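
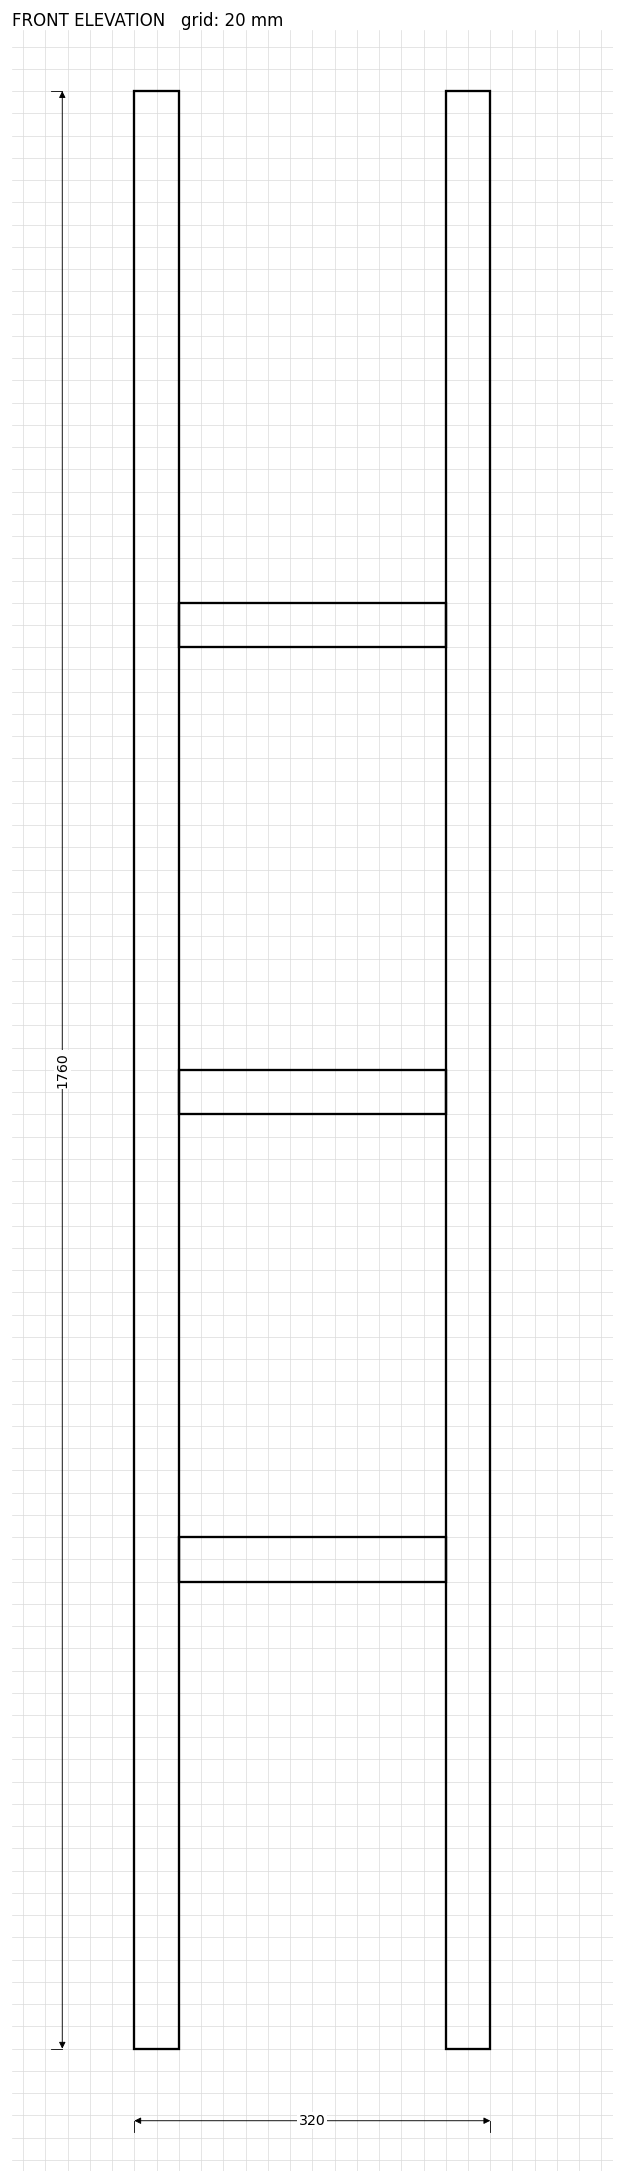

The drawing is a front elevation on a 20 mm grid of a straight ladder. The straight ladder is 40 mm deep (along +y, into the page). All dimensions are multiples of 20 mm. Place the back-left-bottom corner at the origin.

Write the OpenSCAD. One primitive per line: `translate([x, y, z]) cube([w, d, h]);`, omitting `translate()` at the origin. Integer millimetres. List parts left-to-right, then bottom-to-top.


cube([40, 40, 1760]);
translate([40, 0, 420]) cube([240, 40, 40]);
translate([40, 0, 840]) cube([240, 40, 40]);
translate([40, 0, 1260]) cube([240, 40, 40]);
translate([280, 0, 0]) cube([40, 40, 1760]);


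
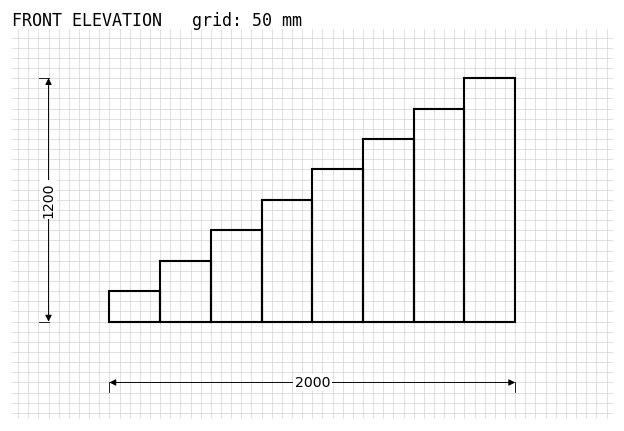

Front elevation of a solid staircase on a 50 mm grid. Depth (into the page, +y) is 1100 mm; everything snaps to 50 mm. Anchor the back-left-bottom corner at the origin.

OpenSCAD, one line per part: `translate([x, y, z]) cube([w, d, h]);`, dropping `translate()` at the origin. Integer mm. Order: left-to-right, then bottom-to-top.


cube([250, 1100, 150]);
translate([250, 0, 0]) cube([250, 1100, 300]);
translate([500, 0, 0]) cube([250, 1100, 450]);
translate([750, 0, 0]) cube([250, 1100, 600]);
translate([1000, 0, 0]) cube([250, 1100, 750]);
translate([1250, 0, 0]) cube([250, 1100, 900]);
translate([1500, 0, 0]) cube([250, 1100, 1050]);
translate([1750, 0, 0]) cube([250, 1100, 1200]);


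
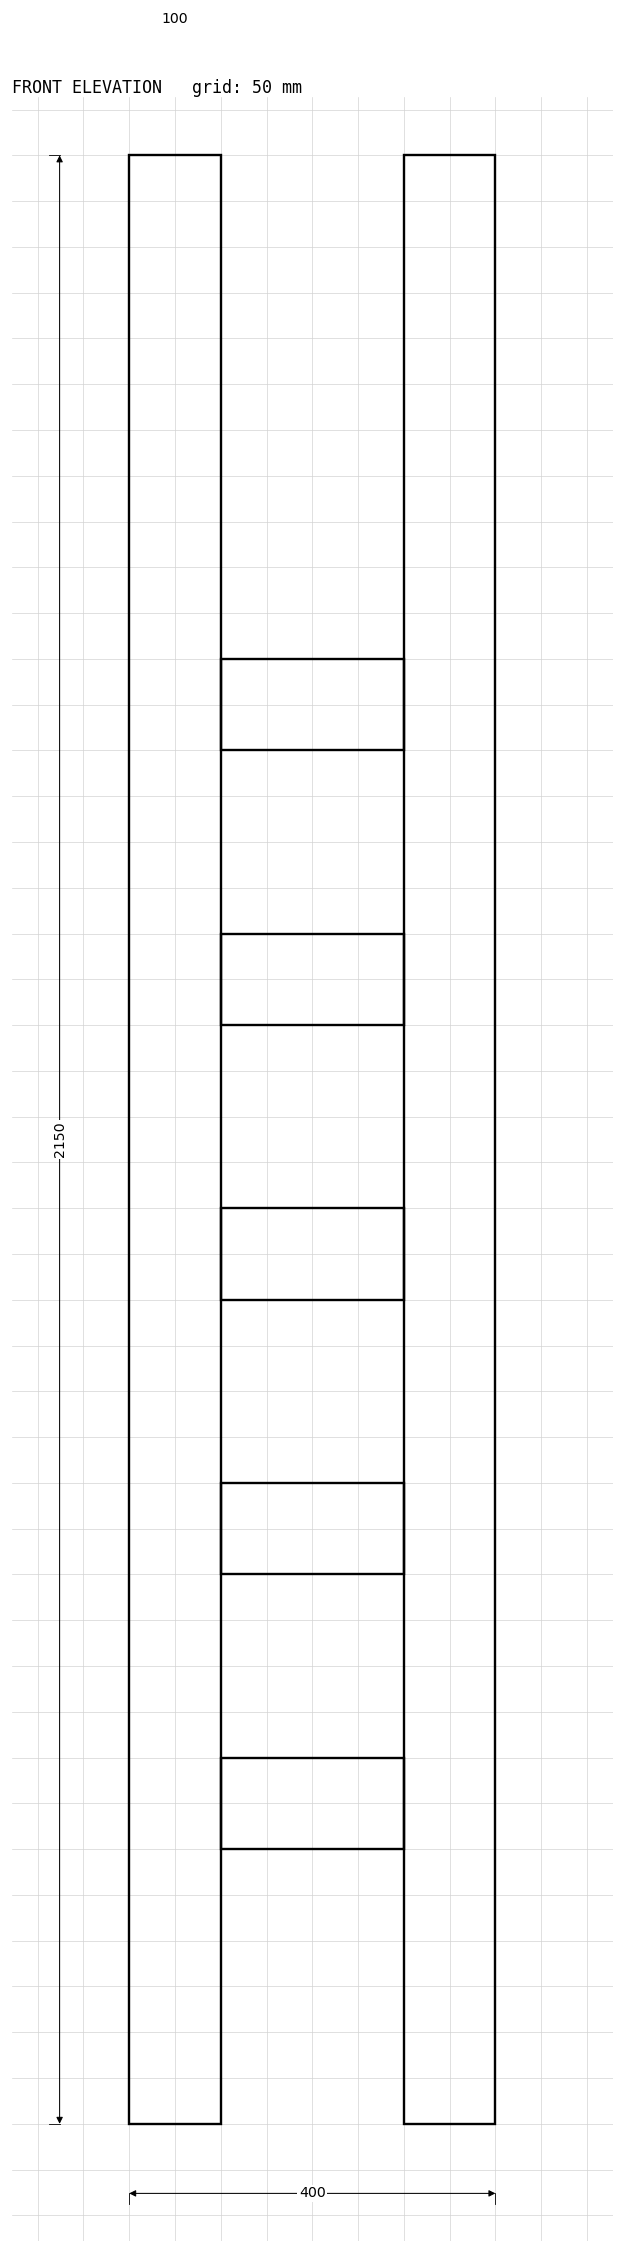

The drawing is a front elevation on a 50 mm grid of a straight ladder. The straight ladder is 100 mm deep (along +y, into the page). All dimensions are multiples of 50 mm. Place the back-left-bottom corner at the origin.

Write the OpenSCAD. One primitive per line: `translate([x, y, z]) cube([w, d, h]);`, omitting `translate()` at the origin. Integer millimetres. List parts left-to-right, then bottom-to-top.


cube([100, 100, 2150]);
translate([100, 0, 300]) cube([200, 100, 100]);
translate([100, 0, 600]) cube([200, 100, 100]);
translate([100, 0, 900]) cube([200, 100, 100]);
translate([100, 0, 1200]) cube([200, 100, 100]);
translate([100, 0, 1500]) cube([200, 100, 100]);
translate([300, 0, 0]) cube([100, 100, 2150]);


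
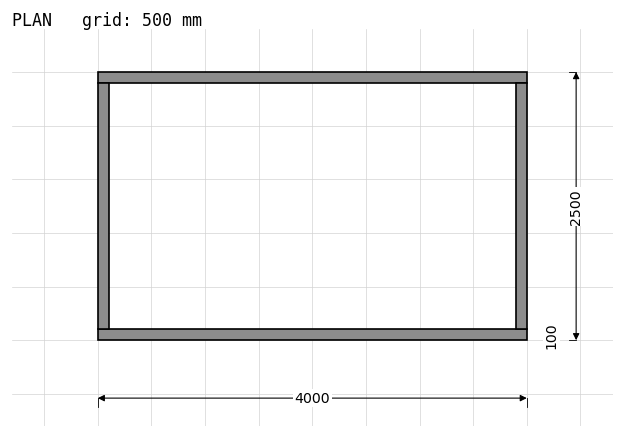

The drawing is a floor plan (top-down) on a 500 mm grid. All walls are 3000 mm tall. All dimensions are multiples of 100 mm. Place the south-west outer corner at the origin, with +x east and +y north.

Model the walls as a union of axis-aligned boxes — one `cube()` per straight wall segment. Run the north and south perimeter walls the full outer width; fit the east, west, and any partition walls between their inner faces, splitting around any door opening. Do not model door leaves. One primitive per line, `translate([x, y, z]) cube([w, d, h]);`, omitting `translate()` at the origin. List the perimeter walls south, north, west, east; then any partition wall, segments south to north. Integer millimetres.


cube([4000, 100, 3000]);
translate([0, 2400, 0]) cube([4000, 100, 3000]);
translate([0, 100, 0]) cube([100, 2300, 3000]);
translate([3900, 100, 0]) cube([100, 2300, 3000]);


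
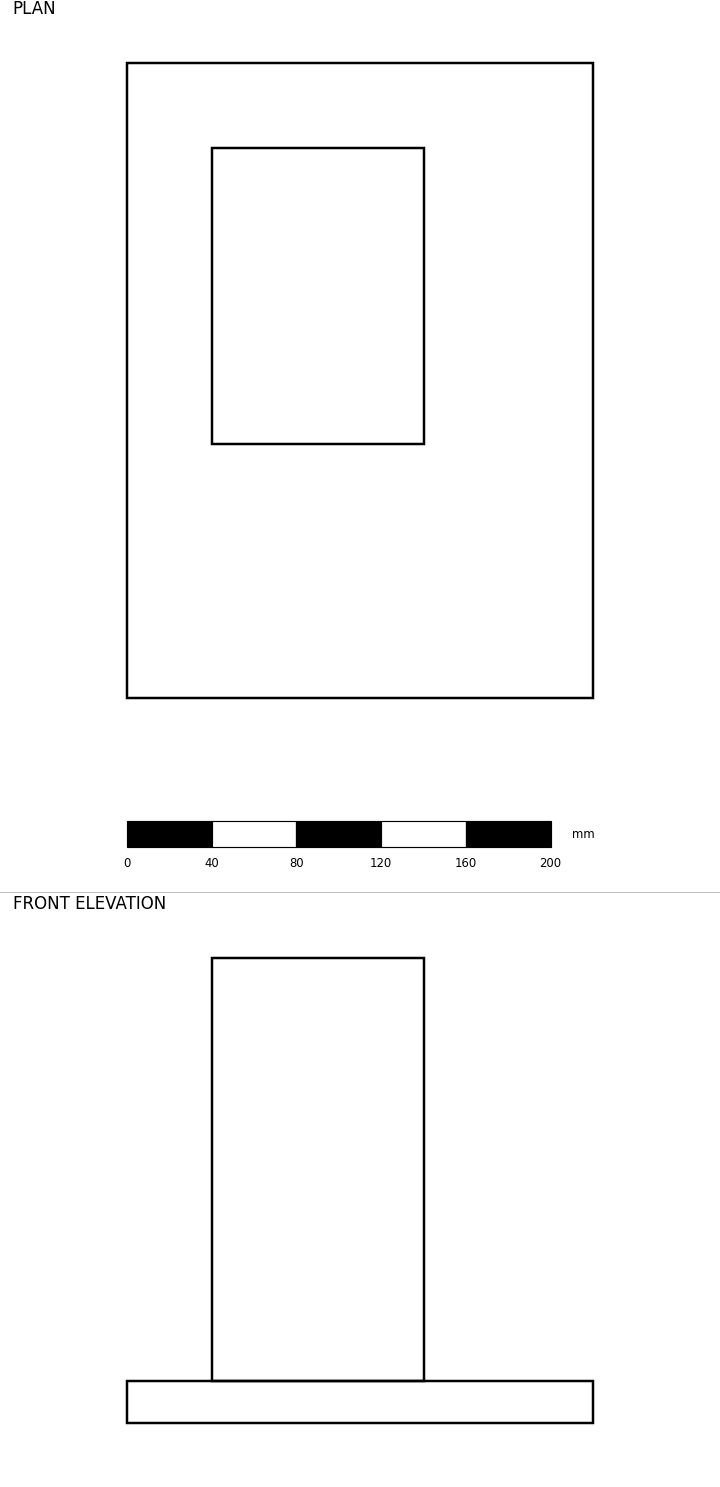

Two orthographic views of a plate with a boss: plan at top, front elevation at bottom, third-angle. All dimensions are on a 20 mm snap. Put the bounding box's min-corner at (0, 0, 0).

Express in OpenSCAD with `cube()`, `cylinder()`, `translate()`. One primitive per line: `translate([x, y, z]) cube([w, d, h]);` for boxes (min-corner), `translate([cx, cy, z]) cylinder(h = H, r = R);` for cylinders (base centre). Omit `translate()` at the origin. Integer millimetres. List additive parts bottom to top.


cube([220, 300, 20]);
translate([40, 120, 20]) cube([100, 140, 200]);


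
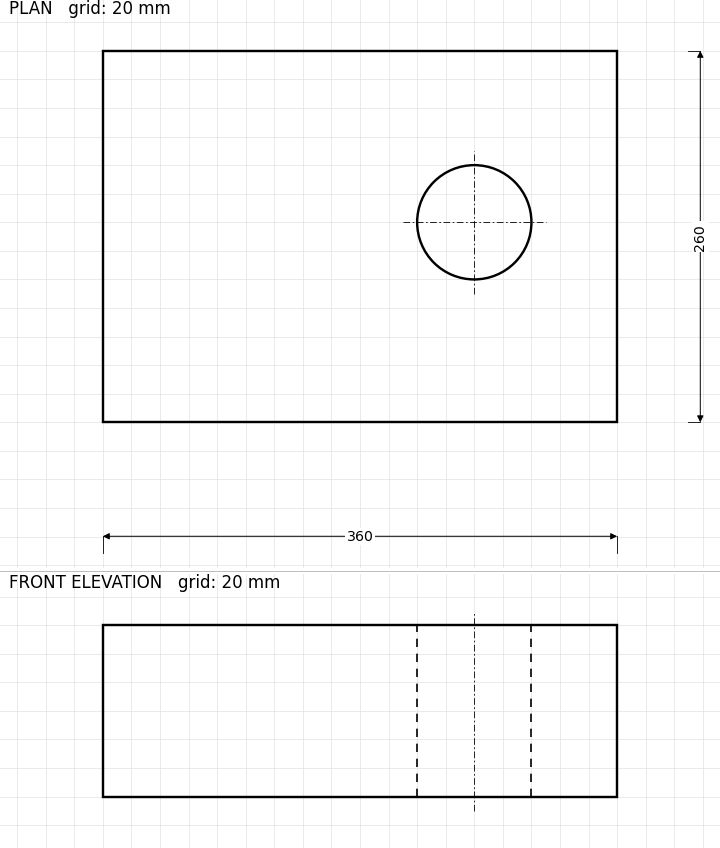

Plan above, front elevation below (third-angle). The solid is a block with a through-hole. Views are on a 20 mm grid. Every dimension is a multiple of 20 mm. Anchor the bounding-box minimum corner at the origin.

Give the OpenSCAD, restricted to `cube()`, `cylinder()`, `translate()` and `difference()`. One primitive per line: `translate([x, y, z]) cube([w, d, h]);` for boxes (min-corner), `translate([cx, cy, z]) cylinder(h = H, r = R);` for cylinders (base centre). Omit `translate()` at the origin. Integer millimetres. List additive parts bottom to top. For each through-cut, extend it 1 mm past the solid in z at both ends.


difference() {
  cube([360, 260, 120]);
  translate([260, 140, -1]) cylinder(h = 122, r = 40);
}


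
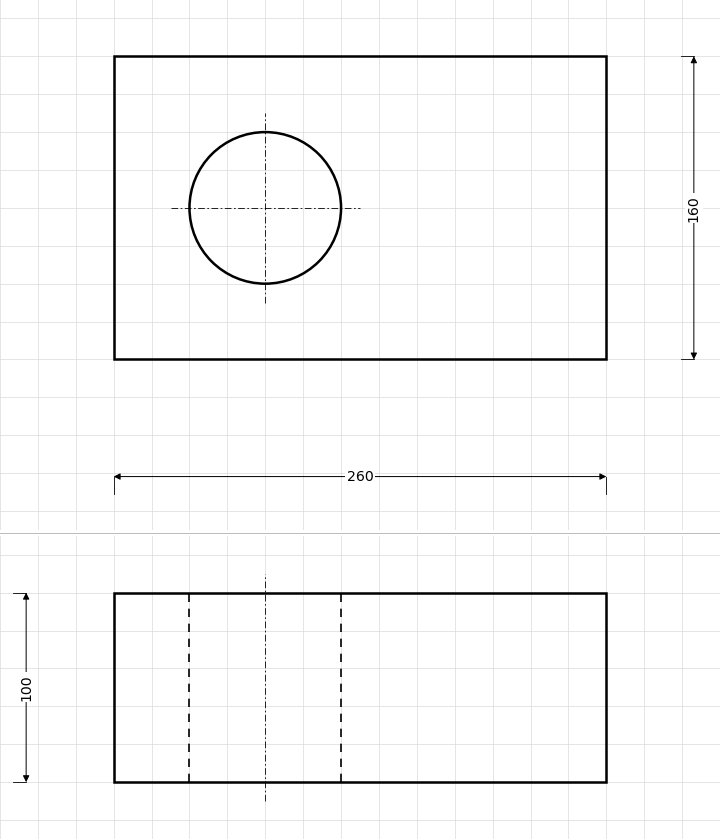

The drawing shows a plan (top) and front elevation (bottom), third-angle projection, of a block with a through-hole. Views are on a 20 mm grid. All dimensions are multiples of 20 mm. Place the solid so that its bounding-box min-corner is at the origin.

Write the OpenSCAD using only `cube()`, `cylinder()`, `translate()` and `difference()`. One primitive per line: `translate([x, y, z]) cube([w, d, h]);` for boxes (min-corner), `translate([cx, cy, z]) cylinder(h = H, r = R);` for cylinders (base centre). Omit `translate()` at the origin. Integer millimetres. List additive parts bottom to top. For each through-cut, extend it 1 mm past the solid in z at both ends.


difference() {
  cube([260, 160, 100]);
  translate([80, 80, -1]) cylinder(h = 102, r = 40);
}


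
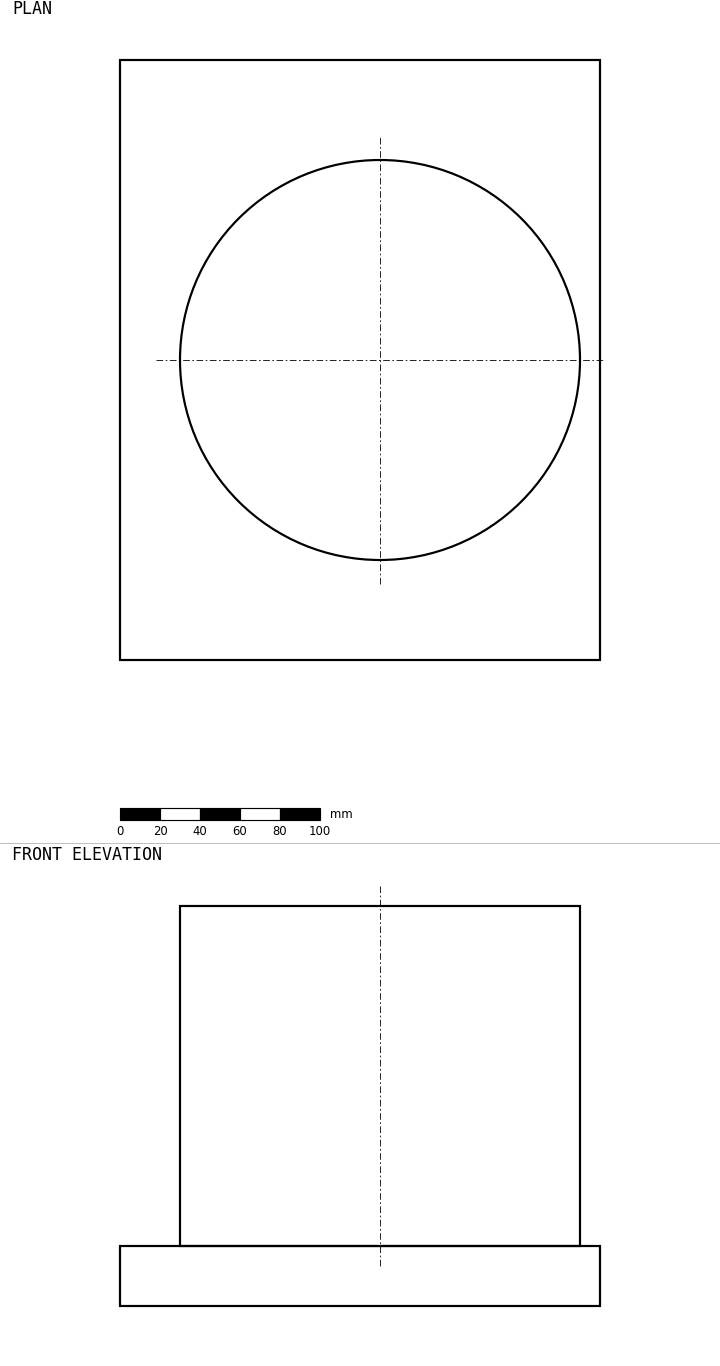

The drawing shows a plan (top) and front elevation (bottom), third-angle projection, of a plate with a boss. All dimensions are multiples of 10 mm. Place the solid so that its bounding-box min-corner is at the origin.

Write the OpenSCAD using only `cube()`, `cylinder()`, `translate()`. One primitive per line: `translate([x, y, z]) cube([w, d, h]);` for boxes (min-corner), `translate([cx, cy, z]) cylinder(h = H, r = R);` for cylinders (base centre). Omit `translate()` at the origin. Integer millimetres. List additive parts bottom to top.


cube([240, 300, 30]);
translate([130, 150, 30]) cylinder(h = 170, r = 100);


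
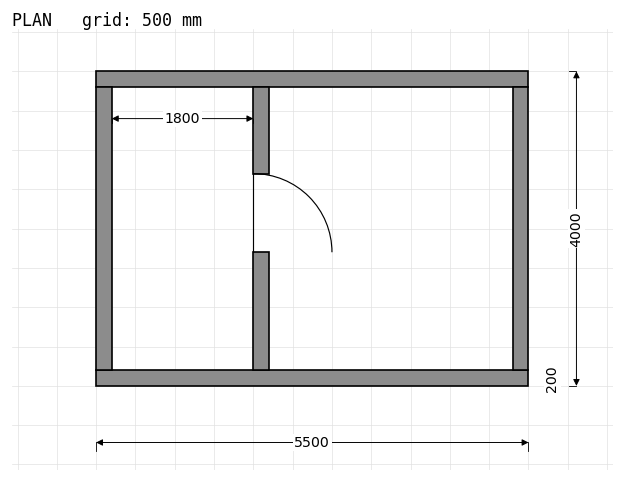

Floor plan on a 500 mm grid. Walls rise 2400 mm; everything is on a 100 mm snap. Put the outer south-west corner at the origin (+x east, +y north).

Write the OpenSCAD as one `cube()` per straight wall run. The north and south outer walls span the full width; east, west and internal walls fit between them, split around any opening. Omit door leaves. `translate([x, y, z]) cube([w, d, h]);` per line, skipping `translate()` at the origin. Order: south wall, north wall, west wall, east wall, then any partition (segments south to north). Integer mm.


cube([5500, 200, 2400]);
translate([0, 3800, 0]) cube([5500, 200, 2400]);
translate([0, 200, 0]) cube([200, 3600, 2400]);
translate([5300, 200, 0]) cube([200, 3600, 2400]);
translate([2000, 200, 0]) cube([200, 1500, 2400]);
translate([2000, 2700, 0]) cube([200, 1100, 2400]);


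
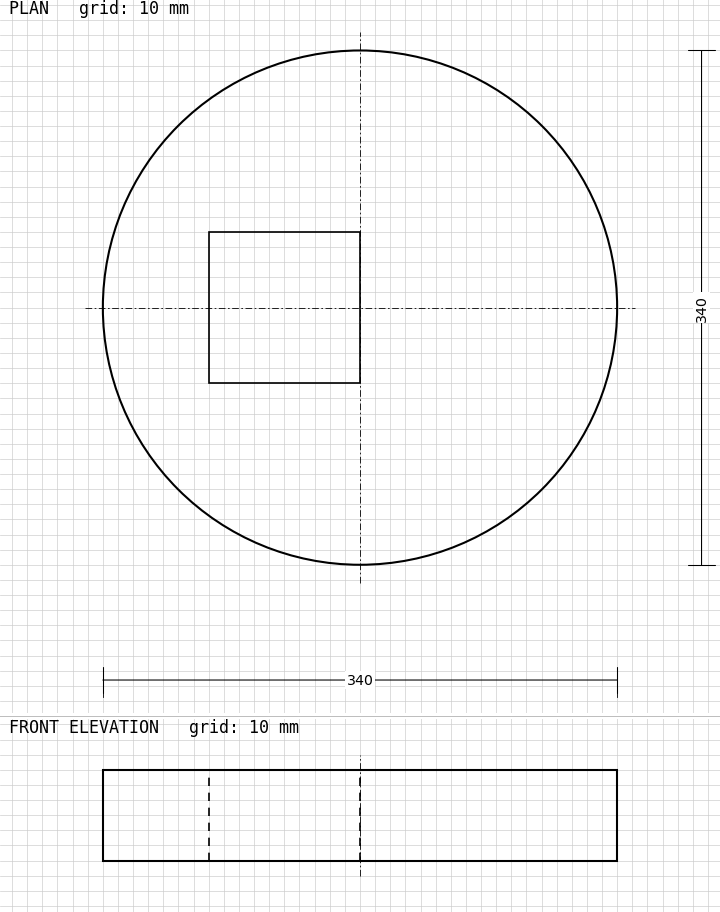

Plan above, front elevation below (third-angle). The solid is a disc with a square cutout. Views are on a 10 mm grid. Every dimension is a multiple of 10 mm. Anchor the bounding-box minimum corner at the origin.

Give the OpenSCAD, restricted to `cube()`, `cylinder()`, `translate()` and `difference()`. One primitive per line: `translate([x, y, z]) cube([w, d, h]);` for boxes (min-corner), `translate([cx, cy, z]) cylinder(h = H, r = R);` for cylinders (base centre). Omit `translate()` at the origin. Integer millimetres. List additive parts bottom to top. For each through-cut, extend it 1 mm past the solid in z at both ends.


difference() {
  translate([170, 170, 0]) cylinder(h = 60, r = 170);
  translate([70, 120, -1]) cube([100, 100, 62]);
}


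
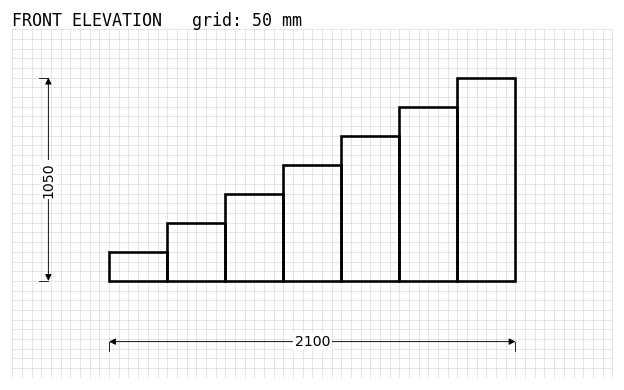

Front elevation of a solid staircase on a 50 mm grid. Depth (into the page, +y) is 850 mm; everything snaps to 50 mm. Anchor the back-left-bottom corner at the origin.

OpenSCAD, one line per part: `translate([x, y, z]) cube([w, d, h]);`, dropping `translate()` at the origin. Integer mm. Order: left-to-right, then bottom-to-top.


cube([300, 850, 150]);
translate([300, 0, 0]) cube([300, 850, 300]);
translate([600, 0, 0]) cube([300, 850, 450]);
translate([900, 0, 0]) cube([300, 850, 600]);
translate([1200, 0, 0]) cube([300, 850, 750]);
translate([1500, 0, 0]) cube([300, 850, 900]);
translate([1800, 0, 0]) cube([300, 850, 1050]);


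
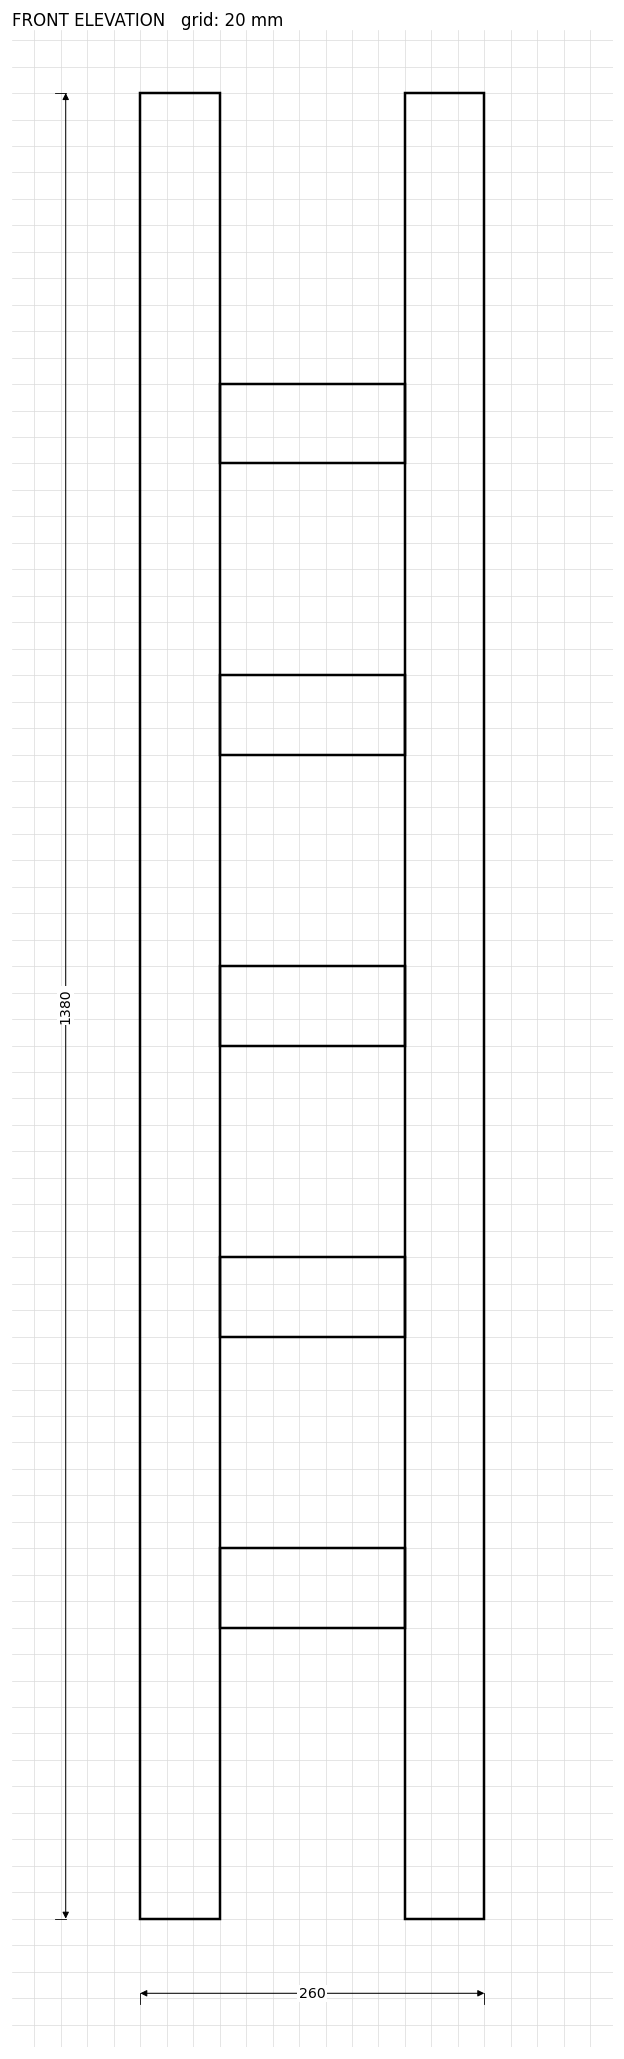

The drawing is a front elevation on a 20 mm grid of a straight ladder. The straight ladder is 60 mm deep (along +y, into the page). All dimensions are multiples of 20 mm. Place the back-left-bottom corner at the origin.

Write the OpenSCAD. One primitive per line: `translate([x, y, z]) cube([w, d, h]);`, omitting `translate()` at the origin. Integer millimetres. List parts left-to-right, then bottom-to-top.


cube([60, 60, 1380]);
translate([60, 0, 220]) cube([140, 60, 60]);
translate([60, 0, 440]) cube([140, 60, 60]);
translate([60, 0, 660]) cube([140, 60, 60]);
translate([60, 0, 880]) cube([140, 60, 60]);
translate([60, 0, 1100]) cube([140, 60, 60]);
translate([200, 0, 0]) cube([60, 60, 1380]);


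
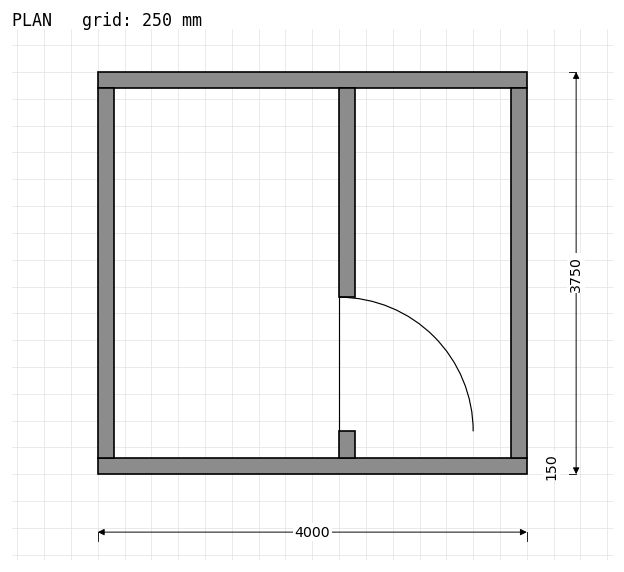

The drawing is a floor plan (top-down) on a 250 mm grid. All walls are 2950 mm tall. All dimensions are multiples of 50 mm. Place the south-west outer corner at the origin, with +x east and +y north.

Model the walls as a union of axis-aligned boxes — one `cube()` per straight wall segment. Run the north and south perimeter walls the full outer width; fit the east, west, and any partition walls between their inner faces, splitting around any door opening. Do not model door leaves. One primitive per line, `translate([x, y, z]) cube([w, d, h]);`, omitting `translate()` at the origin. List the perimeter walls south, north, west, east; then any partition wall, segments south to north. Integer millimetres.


cube([4000, 150, 2950]);
translate([0, 3600, 0]) cube([4000, 150, 2950]);
translate([0, 150, 0]) cube([150, 3450, 2950]);
translate([3850, 150, 0]) cube([150, 3450, 2950]);
translate([2250, 150, 0]) cube([150, 250, 2950]);
translate([2250, 1650, 0]) cube([150, 1950, 2950]);


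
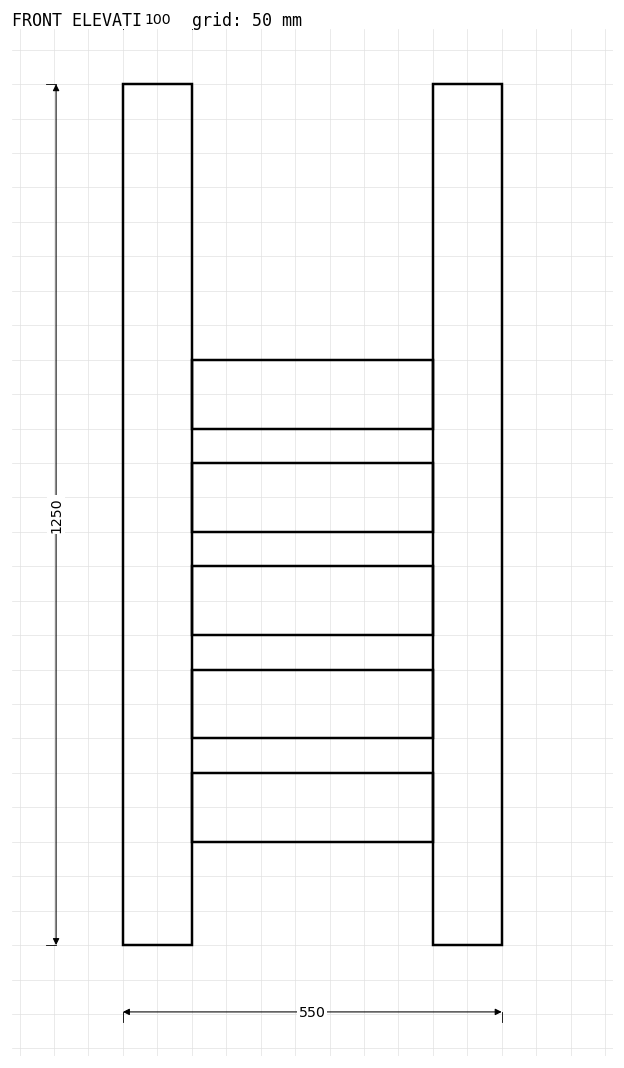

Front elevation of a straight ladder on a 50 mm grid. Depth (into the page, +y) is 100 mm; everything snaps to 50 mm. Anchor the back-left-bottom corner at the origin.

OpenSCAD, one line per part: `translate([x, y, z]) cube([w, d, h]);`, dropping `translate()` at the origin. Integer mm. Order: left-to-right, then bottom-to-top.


cube([100, 100, 1250]);
translate([100, 0, 150]) cube([350, 100, 100]);
translate([100, 0, 300]) cube([350, 100, 100]);
translate([100, 0, 450]) cube([350, 100, 100]);
translate([100, 0, 600]) cube([350, 100, 100]);
translate([100, 0, 750]) cube([350, 100, 100]);
translate([450, 0, 0]) cube([100, 100, 1250]);


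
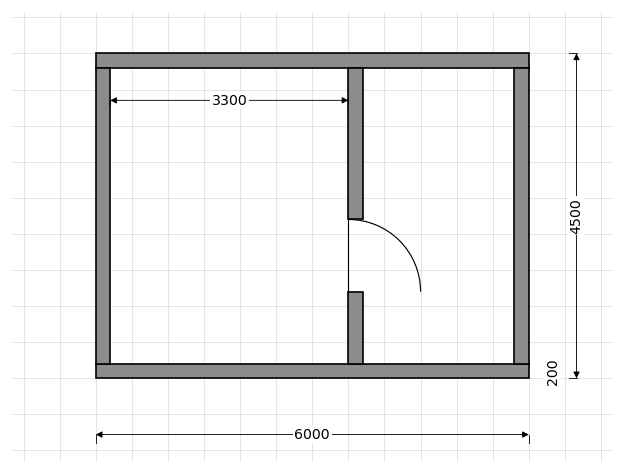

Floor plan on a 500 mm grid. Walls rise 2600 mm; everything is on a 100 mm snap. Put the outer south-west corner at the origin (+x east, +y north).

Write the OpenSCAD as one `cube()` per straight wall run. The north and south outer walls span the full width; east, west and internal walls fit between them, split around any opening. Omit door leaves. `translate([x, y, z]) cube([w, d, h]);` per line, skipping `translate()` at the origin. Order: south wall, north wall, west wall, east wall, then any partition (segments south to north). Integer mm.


cube([6000, 200, 2600]);
translate([0, 4300, 0]) cube([6000, 200, 2600]);
translate([0, 200, 0]) cube([200, 4100, 2600]);
translate([5800, 200, 0]) cube([200, 4100, 2600]);
translate([3500, 200, 0]) cube([200, 1000, 2600]);
translate([3500, 2200, 0]) cube([200, 2100, 2600]);


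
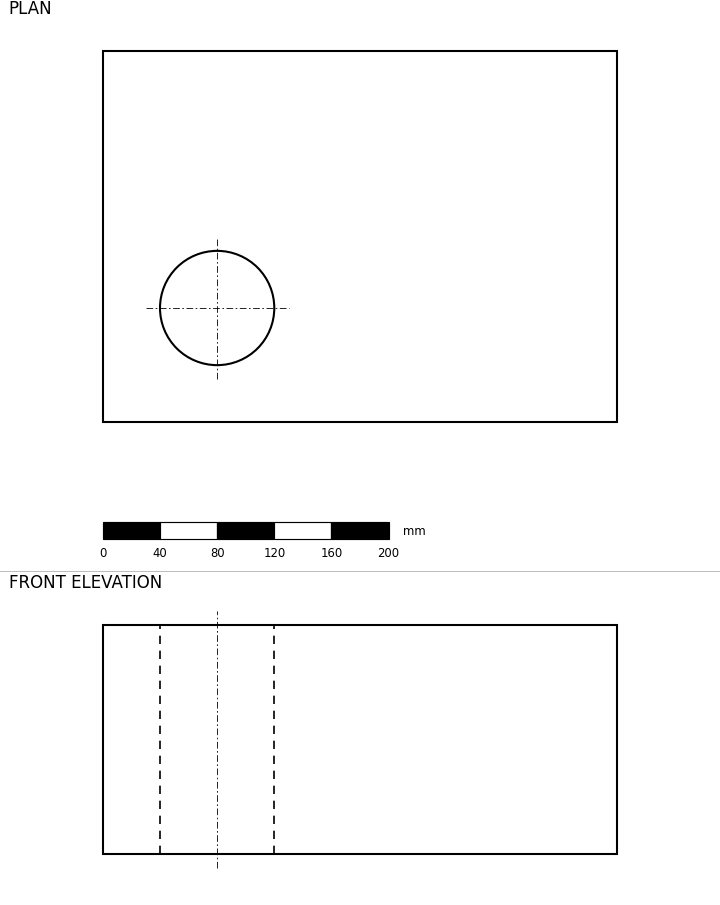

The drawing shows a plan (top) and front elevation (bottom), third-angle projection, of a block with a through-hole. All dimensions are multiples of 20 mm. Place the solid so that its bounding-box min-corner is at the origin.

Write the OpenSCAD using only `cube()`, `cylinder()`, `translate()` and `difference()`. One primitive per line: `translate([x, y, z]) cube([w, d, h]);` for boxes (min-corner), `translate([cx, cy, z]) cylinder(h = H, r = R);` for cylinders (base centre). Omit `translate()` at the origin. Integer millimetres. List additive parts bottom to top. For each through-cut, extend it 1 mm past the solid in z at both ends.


difference() {
  cube([360, 260, 160]);
  translate([80, 80, -1]) cylinder(h = 162, r = 40);
}


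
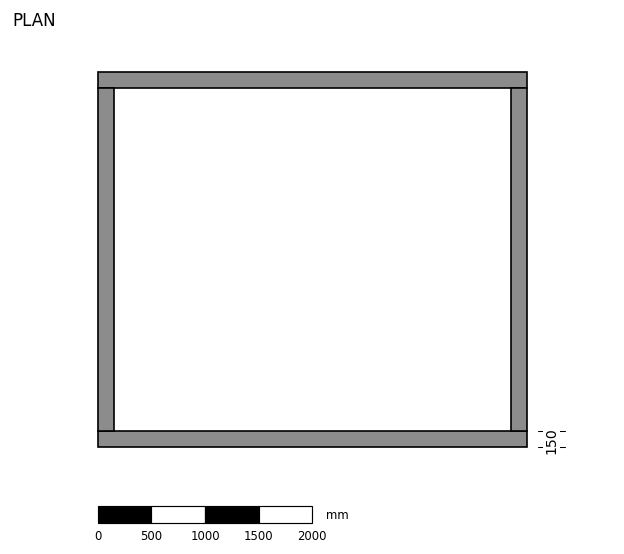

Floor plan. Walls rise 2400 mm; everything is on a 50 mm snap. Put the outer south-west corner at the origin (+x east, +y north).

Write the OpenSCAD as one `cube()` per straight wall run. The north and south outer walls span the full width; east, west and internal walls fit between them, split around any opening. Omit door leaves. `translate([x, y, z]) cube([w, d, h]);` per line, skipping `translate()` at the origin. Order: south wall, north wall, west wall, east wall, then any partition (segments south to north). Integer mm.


cube([4000, 150, 2400]);
translate([0, 3350, 0]) cube([4000, 150, 2400]);
translate([0, 150, 0]) cube([150, 3200, 2400]);
translate([3850, 150, 0]) cube([150, 3200, 2400]);


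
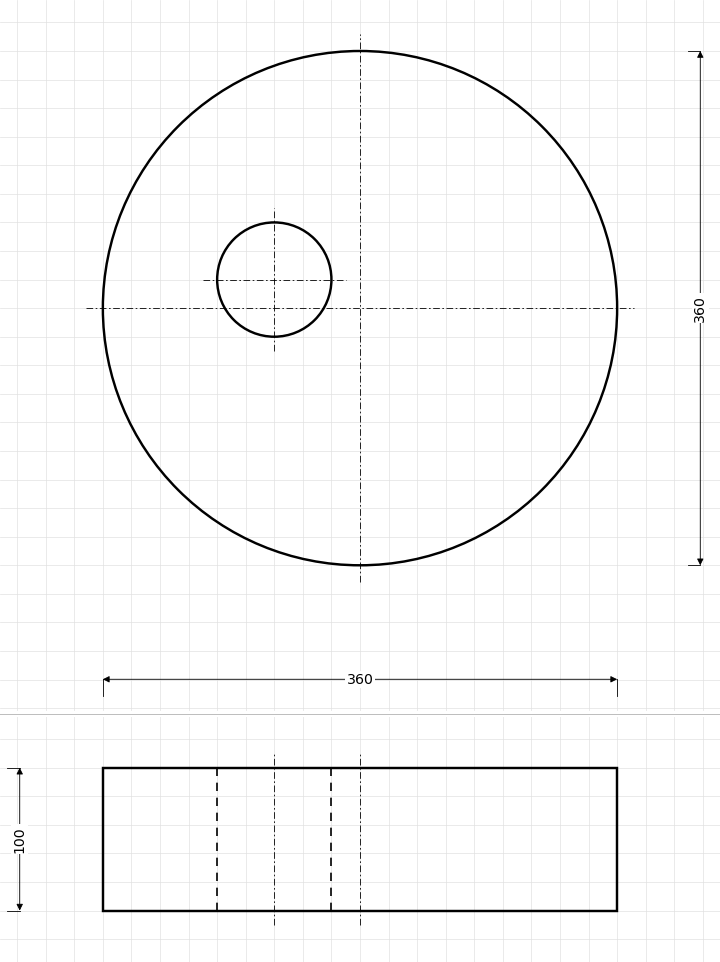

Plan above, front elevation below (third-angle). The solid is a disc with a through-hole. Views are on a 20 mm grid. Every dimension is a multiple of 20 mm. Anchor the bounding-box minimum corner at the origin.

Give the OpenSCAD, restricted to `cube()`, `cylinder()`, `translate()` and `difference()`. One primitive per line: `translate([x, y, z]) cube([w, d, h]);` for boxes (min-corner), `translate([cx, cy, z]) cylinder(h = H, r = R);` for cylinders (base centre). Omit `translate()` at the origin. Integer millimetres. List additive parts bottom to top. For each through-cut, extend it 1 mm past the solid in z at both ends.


difference() {
  translate([180, 180, 0]) cylinder(h = 100, r = 180);
  translate([120, 200, -1]) cylinder(h = 102, r = 40);
}


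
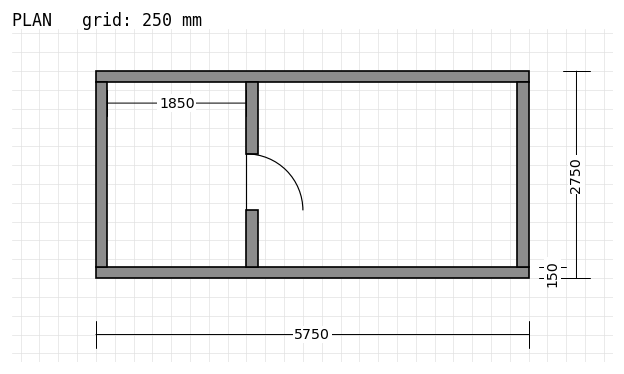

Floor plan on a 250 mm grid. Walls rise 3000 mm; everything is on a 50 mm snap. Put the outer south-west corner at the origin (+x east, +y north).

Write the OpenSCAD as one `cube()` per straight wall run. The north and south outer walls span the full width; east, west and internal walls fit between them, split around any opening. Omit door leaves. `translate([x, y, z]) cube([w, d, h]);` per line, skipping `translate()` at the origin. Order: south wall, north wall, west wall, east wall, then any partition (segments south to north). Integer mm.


cube([5750, 150, 3000]);
translate([0, 2600, 0]) cube([5750, 150, 3000]);
translate([0, 150, 0]) cube([150, 2450, 3000]);
translate([5600, 150, 0]) cube([150, 2450, 3000]);
translate([2000, 150, 0]) cube([150, 750, 3000]);
translate([2000, 1650, 0]) cube([150, 950, 3000]);


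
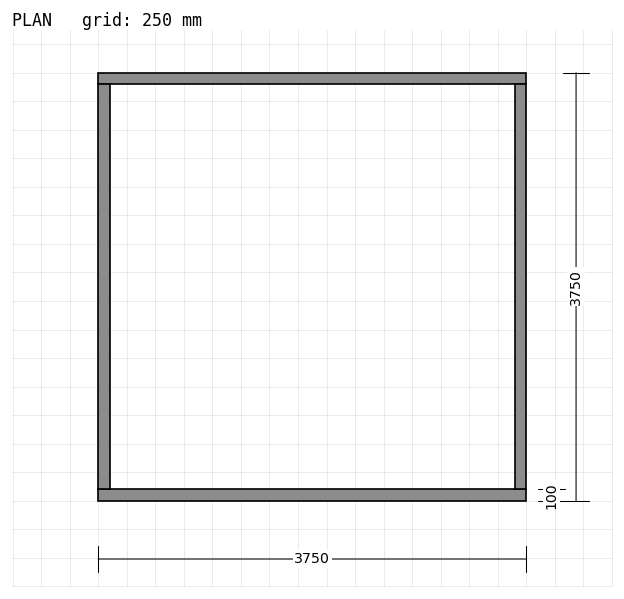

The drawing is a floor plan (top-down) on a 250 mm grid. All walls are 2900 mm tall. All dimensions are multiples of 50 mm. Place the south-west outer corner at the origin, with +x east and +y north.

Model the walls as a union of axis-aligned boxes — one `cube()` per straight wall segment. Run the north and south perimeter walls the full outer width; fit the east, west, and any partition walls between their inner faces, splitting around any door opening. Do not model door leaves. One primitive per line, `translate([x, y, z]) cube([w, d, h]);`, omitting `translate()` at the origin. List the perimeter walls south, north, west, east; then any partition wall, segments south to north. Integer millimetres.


cube([3750, 100, 2900]);
translate([0, 3650, 0]) cube([3750, 100, 2900]);
translate([0, 100, 0]) cube([100, 3550, 2900]);
translate([3650, 100, 0]) cube([100, 3550, 2900]);


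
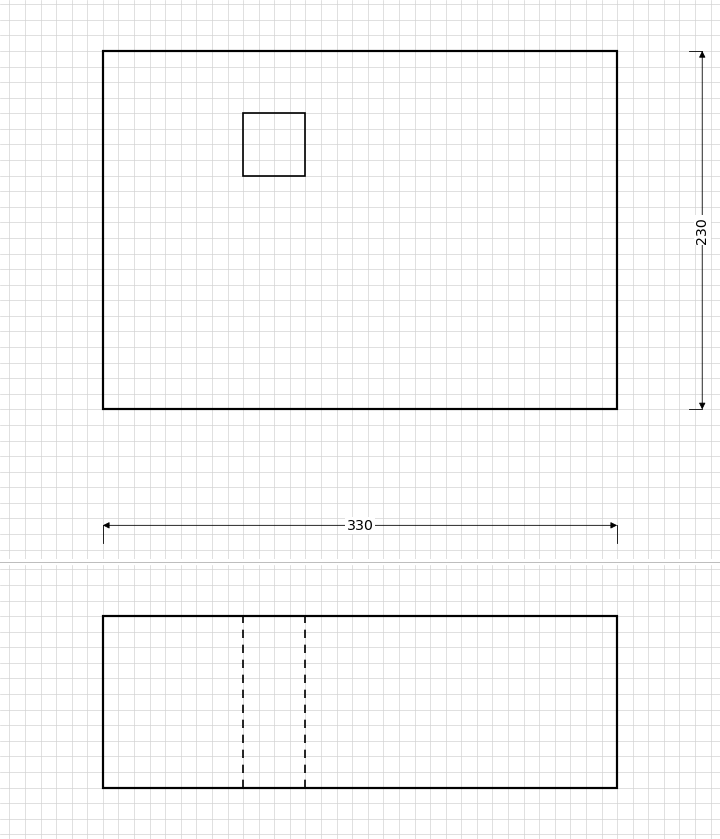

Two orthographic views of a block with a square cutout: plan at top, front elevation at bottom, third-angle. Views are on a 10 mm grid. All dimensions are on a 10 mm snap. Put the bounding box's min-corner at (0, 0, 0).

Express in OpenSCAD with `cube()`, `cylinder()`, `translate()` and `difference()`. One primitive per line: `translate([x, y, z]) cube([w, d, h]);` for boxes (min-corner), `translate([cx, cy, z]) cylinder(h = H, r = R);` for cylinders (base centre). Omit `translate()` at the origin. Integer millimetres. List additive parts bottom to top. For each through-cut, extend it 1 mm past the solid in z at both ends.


difference() {
  cube([330, 230, 110]);
  translate([90, 150, -1]) cube([40, 40, 112]);
}


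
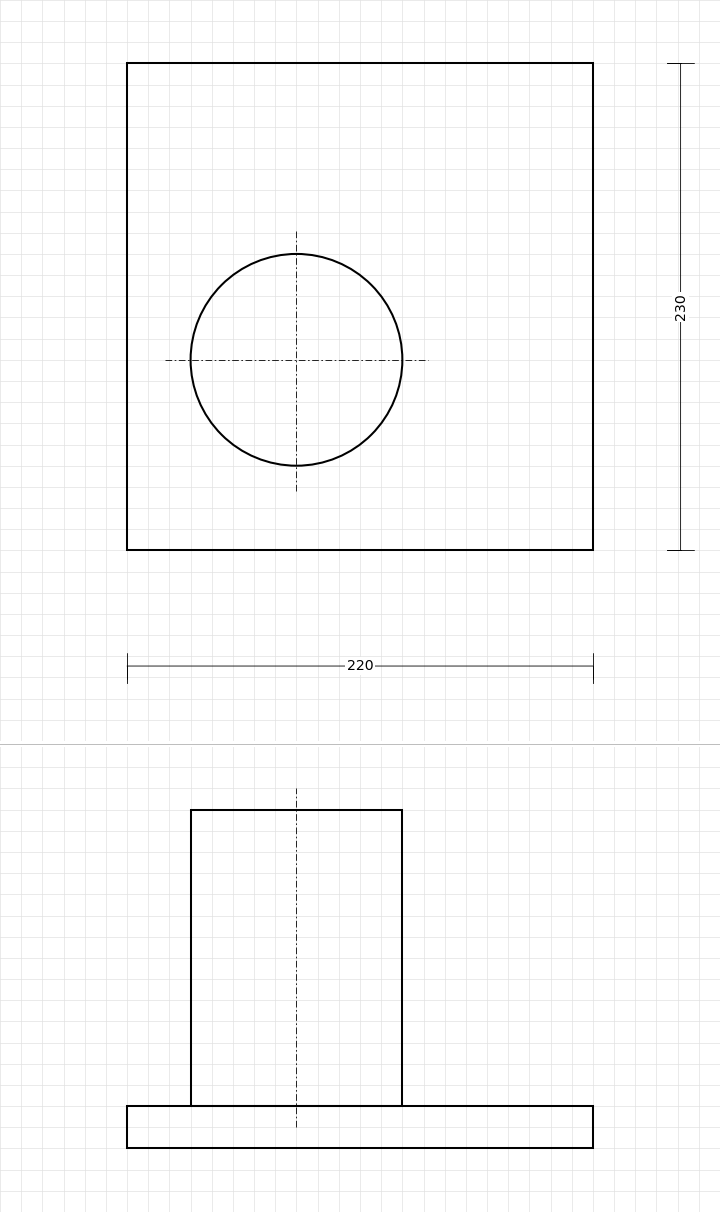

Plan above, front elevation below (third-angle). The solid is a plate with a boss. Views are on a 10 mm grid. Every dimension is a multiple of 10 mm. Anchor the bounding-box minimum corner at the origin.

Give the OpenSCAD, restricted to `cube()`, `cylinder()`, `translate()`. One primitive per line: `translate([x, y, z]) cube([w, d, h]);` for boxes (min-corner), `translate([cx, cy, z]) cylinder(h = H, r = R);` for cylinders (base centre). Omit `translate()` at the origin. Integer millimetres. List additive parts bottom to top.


cube([220, 230, 20]);
translate([80, 90, 20]) cylinder(h = 140, r = 50);


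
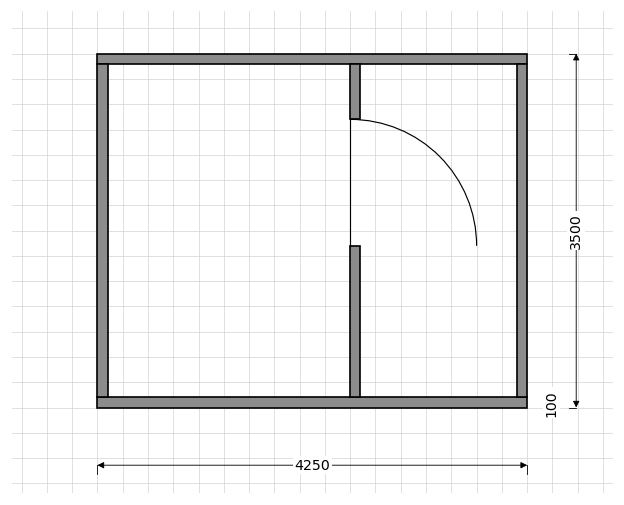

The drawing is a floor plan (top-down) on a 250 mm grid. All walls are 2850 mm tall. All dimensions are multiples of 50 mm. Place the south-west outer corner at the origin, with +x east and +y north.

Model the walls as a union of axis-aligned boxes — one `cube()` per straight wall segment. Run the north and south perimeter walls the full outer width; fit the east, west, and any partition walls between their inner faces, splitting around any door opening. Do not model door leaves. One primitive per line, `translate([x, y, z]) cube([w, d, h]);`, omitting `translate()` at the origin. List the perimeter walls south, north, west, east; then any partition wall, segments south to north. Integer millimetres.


cube([4250, 100, 2850]);
translate([0, 3400, 0]) cube([4250, 100, 2850]);
translate([0, 100, 0]) cube([100, 3300, 2850]);
translate([4150, 100, 0]) cube([100, 3300, 2850]);
translate([2500, 100, 0]) cube([100, 1500, 2850]);
translate([2500, 2850, 0]) cube([100, 550, 2850]);


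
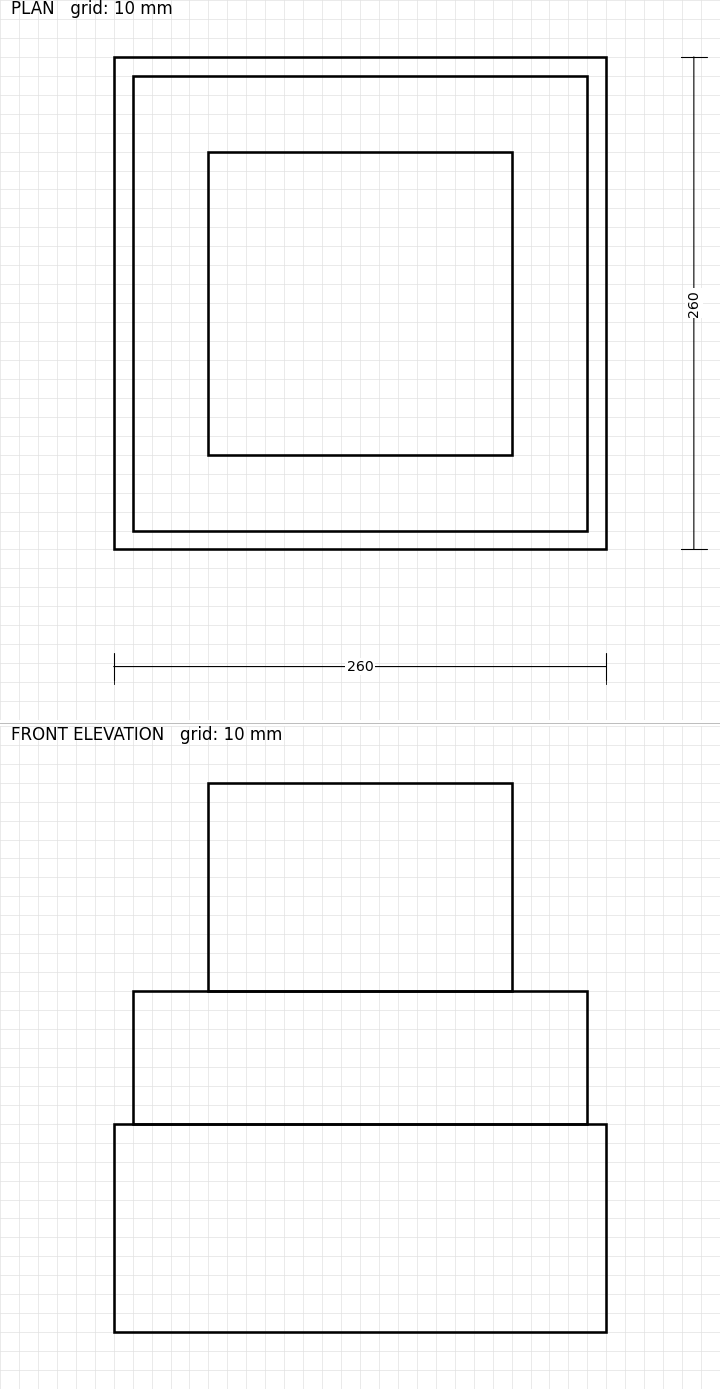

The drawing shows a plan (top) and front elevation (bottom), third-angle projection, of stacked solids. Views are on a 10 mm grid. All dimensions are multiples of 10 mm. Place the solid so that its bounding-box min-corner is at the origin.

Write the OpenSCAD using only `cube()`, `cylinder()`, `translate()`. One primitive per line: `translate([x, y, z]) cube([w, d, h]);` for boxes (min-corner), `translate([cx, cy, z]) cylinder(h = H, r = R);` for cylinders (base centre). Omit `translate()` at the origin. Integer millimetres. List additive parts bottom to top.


cube([260, 260, 110]);
translate([10, 10, 110]) cube([240, 240, 70]);
translate([50, 50, 180]) cube([160, 160, 110]);


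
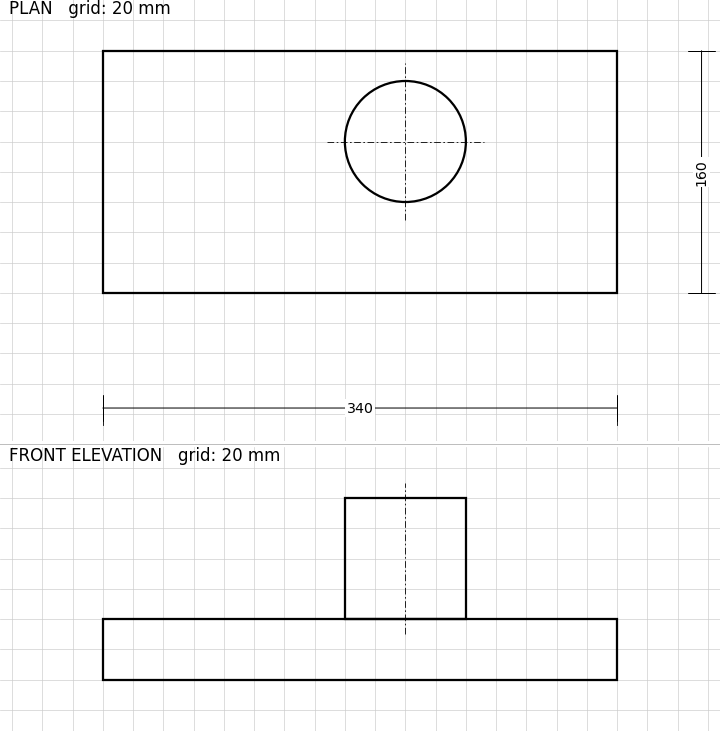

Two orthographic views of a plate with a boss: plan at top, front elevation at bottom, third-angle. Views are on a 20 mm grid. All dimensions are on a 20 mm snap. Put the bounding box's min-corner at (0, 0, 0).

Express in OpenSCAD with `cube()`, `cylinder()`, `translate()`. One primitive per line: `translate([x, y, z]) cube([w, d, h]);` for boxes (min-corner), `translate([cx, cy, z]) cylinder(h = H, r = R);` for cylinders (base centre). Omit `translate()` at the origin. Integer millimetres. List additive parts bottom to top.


cube([340, 160, 40]);
translate([200, 100, 40]) cylinder(h = 80, r = 40);


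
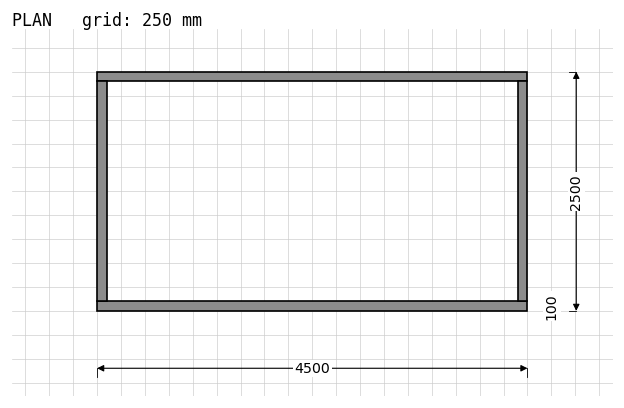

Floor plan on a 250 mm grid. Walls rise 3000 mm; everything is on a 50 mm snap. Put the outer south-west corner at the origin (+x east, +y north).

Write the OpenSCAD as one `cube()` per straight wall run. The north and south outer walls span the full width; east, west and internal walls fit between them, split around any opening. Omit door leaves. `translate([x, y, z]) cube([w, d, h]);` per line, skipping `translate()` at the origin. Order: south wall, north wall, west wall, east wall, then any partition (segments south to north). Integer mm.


cube([4500, 100, 3000]);
translate([0, 2400, 0]) cube([4500, 100, 3000]);
translate([0, 100, 0]) cube([100, 2300, 3000]);
translate([4400, 100, 0]) cube([100, 2300, 3000]);


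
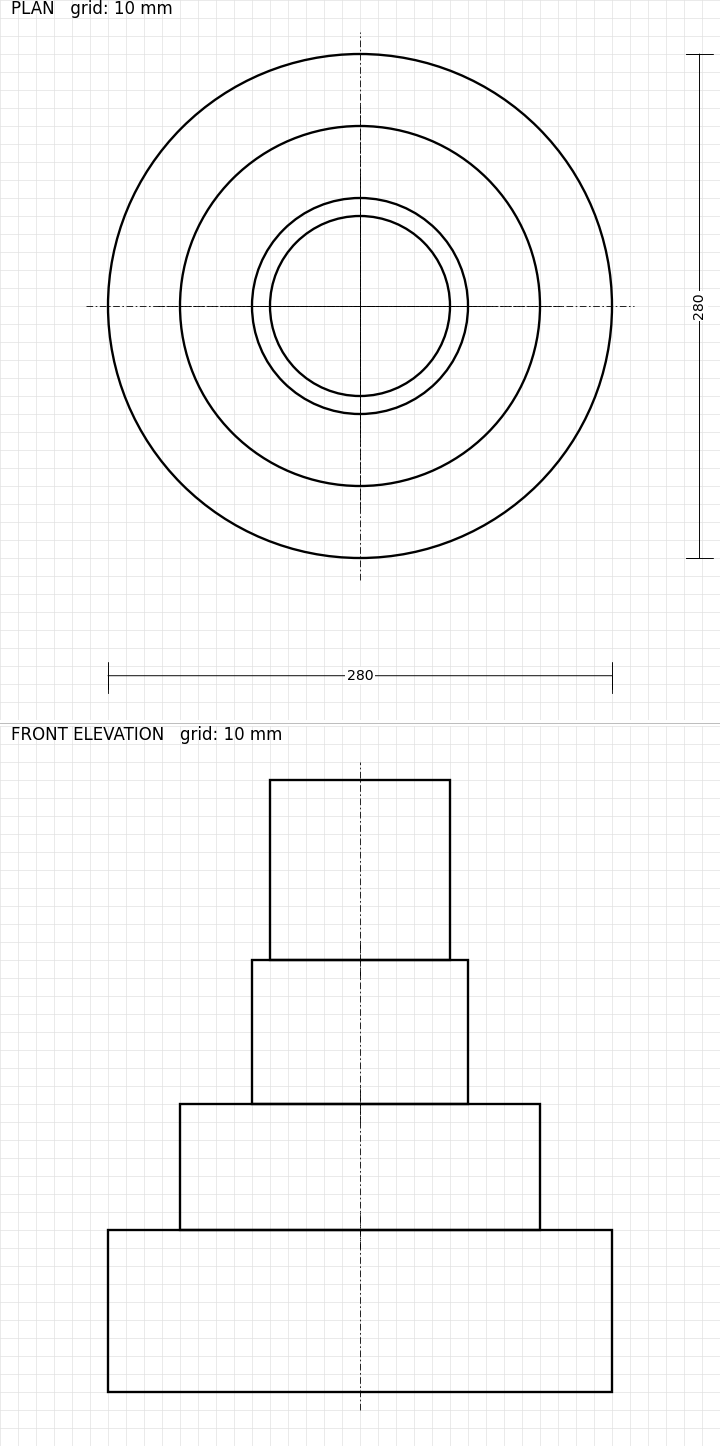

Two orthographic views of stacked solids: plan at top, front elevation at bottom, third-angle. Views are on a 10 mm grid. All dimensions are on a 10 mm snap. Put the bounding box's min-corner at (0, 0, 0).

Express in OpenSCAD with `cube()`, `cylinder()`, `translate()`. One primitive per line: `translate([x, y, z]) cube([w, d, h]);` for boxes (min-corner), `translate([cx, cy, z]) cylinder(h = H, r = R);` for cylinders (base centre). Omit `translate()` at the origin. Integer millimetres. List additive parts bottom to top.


translate([140, 140, 0]) cylinder(h = 90, r = 140);
translate([140, 140, 90]) cylinder(h = 70, r = 100);
translate([140, 140, 160]) cylinder(h = 80, r = 60);
translate([140, 140, 240]) cylinder(h = 100, r = 50);


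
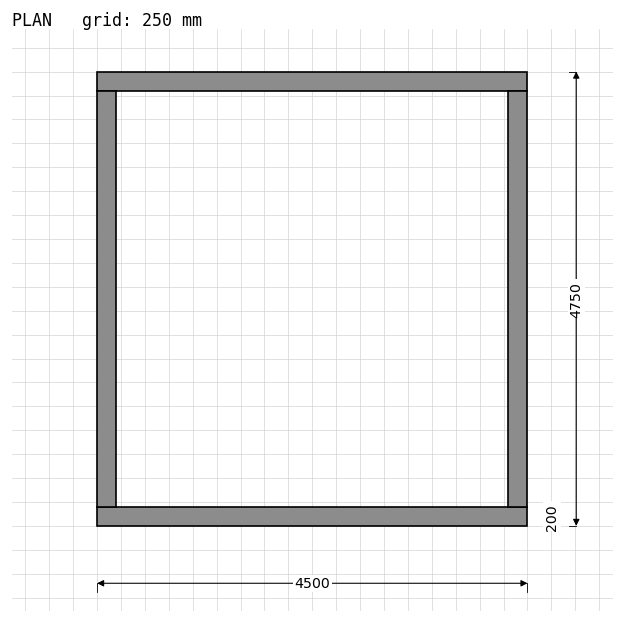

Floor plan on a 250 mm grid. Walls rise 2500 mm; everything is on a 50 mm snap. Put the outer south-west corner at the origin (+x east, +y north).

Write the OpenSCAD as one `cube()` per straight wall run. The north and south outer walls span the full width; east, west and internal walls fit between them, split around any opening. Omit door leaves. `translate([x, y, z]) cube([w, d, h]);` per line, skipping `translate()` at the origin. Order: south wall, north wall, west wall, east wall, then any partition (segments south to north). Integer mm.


cube([4500, 200, 2500]);
translate([0, 4550, 0]) cube([4500, 200, 2500]);
translate([0, 200, 0]) cube([200, 4350, 2500]);
translate([4300, 200, 0]) cube([200, 4350, 2500]);


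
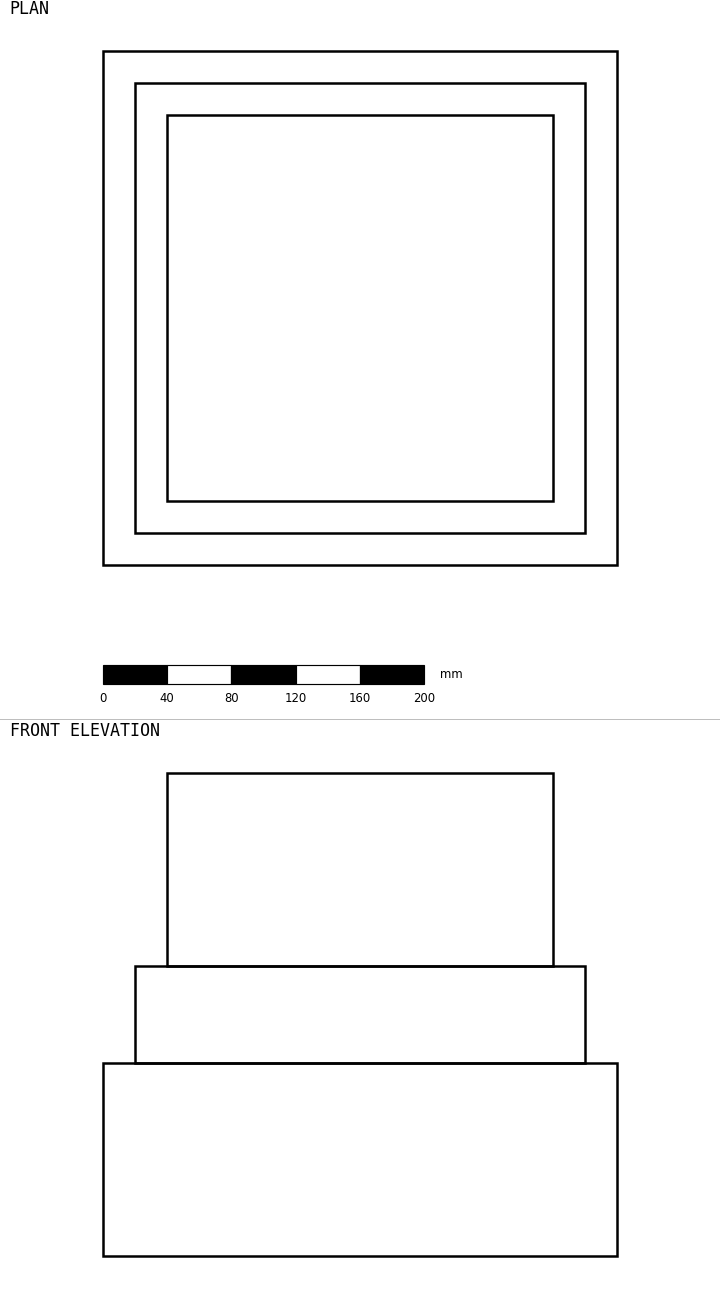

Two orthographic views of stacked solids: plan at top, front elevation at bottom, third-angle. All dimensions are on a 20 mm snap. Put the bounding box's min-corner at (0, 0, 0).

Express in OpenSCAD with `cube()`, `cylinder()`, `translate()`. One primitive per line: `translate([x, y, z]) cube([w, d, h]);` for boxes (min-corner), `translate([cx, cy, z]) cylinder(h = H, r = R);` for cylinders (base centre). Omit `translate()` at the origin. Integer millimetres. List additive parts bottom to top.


cube([320, 320, 120]);
translate([20, 20, 120]) cube([280, 280, 60]);
translate([40, 40, 180]) cube([240, 240, 120]);


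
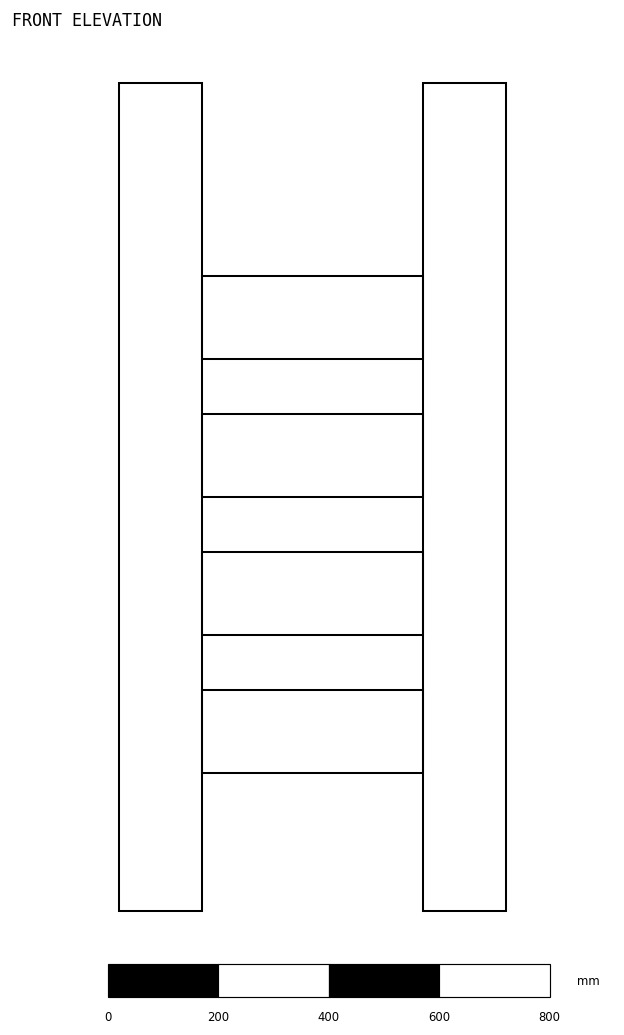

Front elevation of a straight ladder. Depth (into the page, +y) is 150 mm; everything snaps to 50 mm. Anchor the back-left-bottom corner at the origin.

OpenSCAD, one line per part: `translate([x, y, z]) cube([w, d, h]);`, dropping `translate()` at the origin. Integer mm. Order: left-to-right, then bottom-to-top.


cube([150, 150, 1500]);
translate([150, 0, 250]) cube([400, 150, 150]);
translate([150, 0, 500]) cube([400, 150, 150]);
translate([150, 0, 750]) cube([400, 150, 150]);
translate([150, 0, 1000]) cube([400, 150, 150]);
translate([550, 0, 0]) cube([150, 150, 1500]);


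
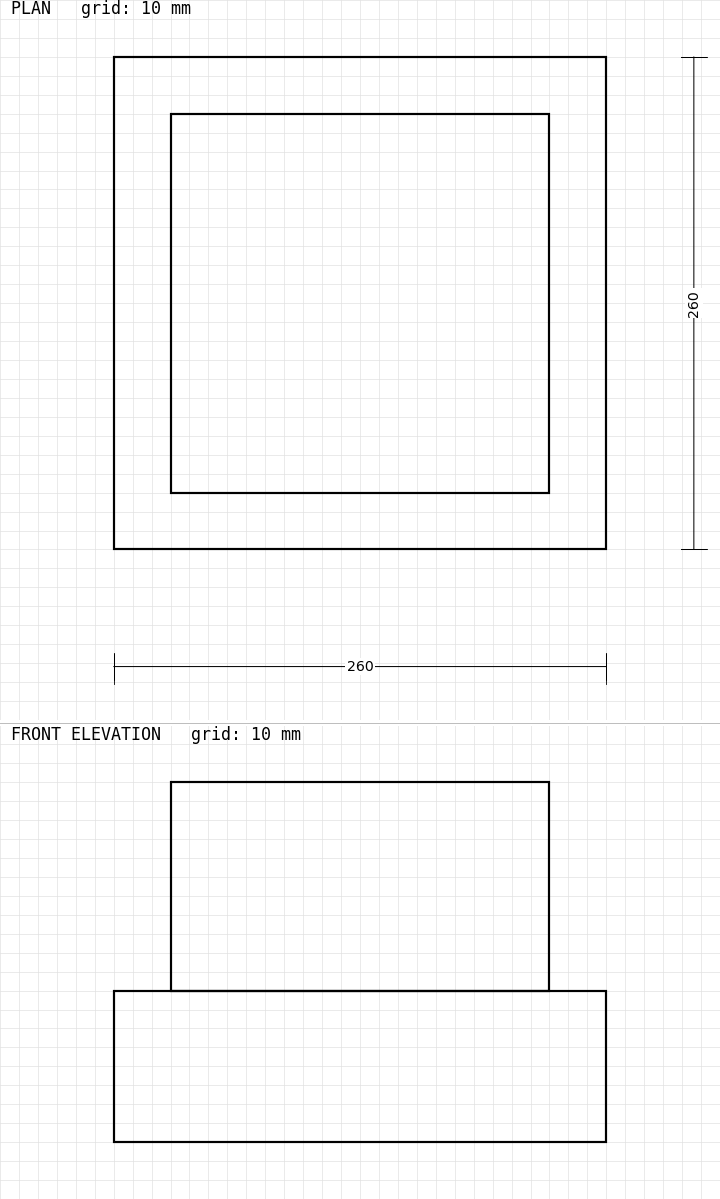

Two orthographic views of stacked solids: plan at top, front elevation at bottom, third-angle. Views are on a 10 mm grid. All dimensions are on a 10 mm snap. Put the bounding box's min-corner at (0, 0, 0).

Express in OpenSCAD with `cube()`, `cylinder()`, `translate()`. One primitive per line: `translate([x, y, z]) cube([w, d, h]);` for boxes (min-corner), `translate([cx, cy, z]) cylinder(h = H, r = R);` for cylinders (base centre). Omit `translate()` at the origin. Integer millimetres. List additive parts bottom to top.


cube([260, 260, 80]);
translate([30, 30, 80]) cube([200, 200, 110]);


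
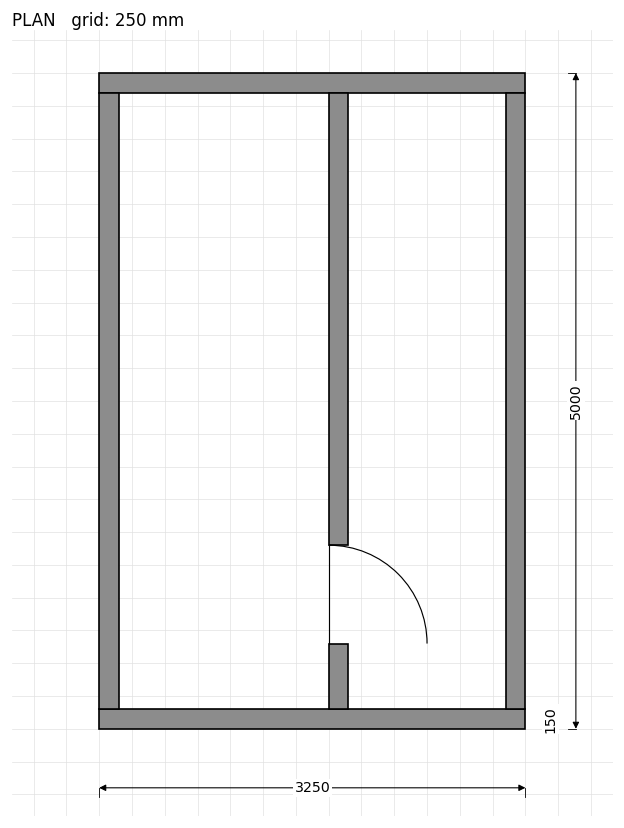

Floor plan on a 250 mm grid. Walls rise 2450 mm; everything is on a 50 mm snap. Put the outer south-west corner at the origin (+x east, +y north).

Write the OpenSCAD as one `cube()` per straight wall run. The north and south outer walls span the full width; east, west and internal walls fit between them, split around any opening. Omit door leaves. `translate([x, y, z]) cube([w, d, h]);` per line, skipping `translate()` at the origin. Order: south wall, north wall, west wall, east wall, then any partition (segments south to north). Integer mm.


cube([3250, 150, 2450]);
translate([0, 4850, 0]) cube([3250, 150, 2450]);
translate([0, 150, 0]) cube([150, 4700, 2450]);
translate([3100, 150, 0]) cube([150, 4700, 2450]);
translate([1750, 150, 0]) cube([150, 500, 2450]);
translate([1750, 1400, 0]) cube([150, 3450, 2450]);


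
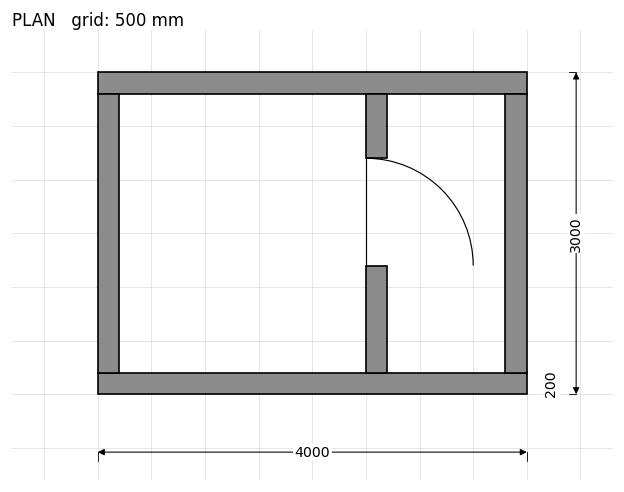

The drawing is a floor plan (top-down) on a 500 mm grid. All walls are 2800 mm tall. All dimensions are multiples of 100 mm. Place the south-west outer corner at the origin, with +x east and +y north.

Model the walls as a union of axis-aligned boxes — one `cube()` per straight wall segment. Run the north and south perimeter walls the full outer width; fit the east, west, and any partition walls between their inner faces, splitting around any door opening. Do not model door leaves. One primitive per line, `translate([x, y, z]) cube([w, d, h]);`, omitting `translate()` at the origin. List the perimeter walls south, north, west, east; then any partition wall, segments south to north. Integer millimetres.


cube([4000, 200, 2800]);
translate([0, 2800, 0]) cube([4000, 200, 2800]);
translate([0, 200, 0]) cube([200, 2600, 2800]);
translate([3800, 200, 0]) cube([200, 2600, 2800]);
translate([2500, 200, 0]) cube([200, 1000, 2800]);
translate([2500, 2200, 0]) cube([200, 600, 2800]);


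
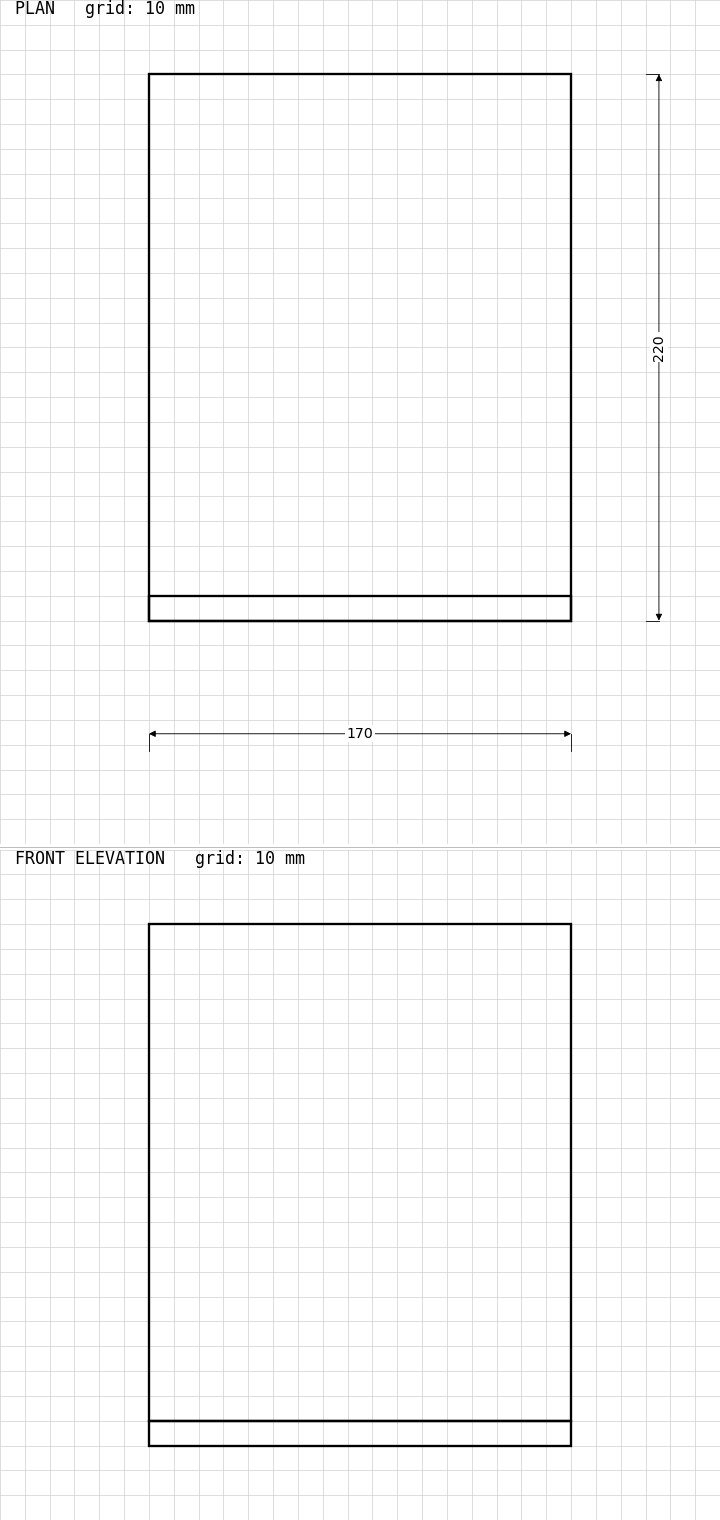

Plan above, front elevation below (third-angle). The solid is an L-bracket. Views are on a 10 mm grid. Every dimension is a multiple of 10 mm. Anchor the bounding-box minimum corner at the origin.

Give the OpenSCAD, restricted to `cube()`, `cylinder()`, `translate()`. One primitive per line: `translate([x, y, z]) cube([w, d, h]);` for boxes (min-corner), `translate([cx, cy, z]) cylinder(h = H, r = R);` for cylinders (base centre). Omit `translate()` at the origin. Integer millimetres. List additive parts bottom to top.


cube([170, 220, 10]);
translate([0, 0, 10]) cube([170, 10, 200]);
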